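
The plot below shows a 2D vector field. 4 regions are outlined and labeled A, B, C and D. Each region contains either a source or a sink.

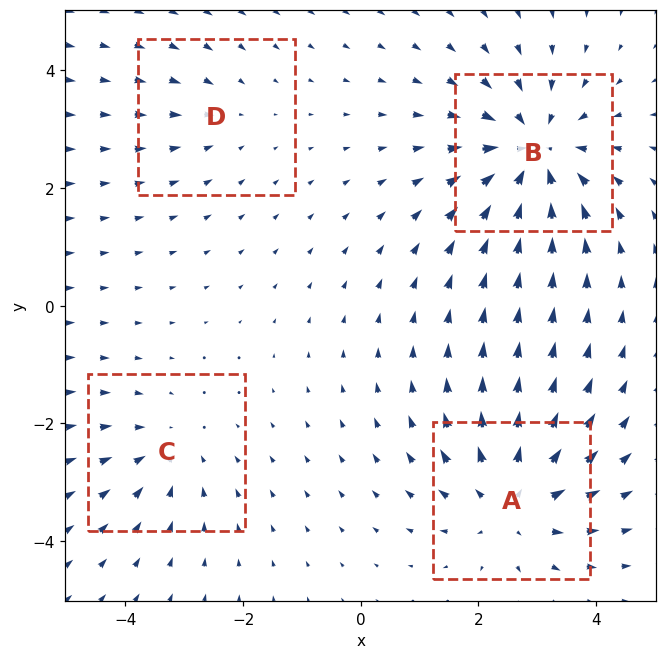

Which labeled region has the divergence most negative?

B

Divergence at each region's feature centre — A: about +5, B: about -6, C: about -3, D: about -2. Region B is most negative.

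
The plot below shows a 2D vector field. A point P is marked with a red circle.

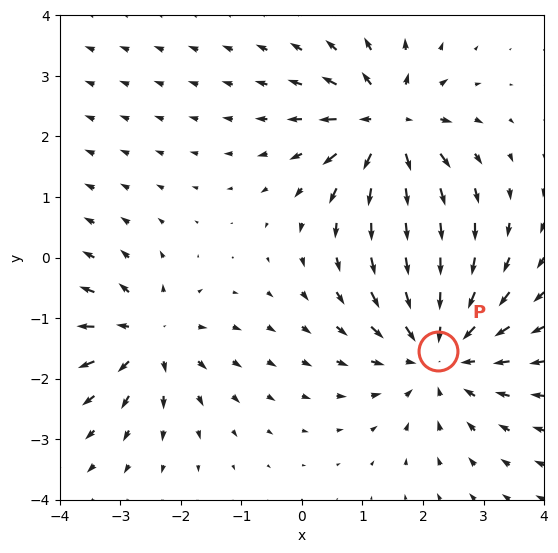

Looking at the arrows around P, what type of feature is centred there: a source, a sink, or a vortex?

sink

At P (2.3, -1.5) the arrows converge inward. Divergence about -4, curl ≈0 — negative divergence with near-zero curl is a sink.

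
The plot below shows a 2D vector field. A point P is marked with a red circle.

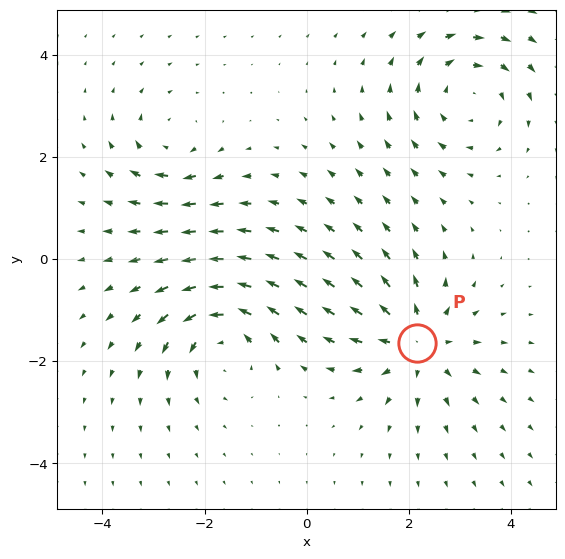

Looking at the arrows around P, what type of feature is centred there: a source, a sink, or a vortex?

At P (2.2, -1.6) the arrows spread outward. Divergence about +5, curl ≈0 — positive divergence with near-zero curl is a source.

source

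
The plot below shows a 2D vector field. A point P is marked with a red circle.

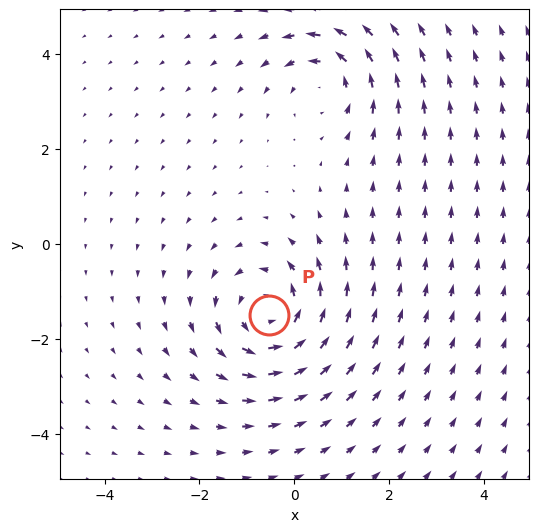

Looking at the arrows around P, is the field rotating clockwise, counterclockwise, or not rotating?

counterclockwise

Near P at (-0.5, -1.5) the arrows circulate counterclockwise. The curl (z-component) there is about +5; positive curl means counterclockwise rotation.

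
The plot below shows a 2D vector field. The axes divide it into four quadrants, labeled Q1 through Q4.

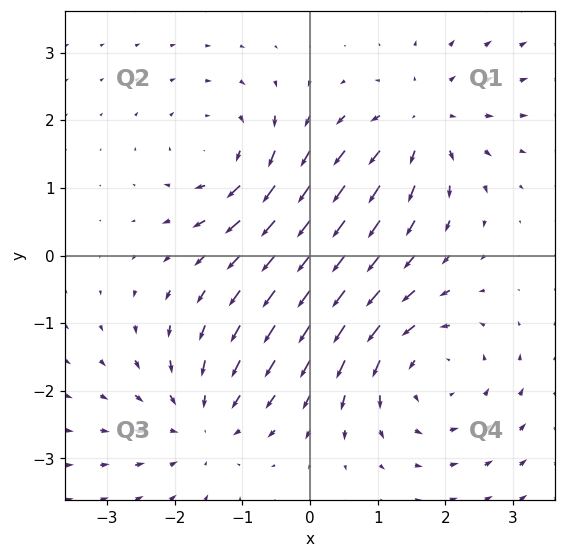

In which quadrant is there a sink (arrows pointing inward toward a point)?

The sink sits at approximately (-1.6, -2.5), which lies in quadrant Q3. The divergence there is about -4, negative as expected for a sink.

Q3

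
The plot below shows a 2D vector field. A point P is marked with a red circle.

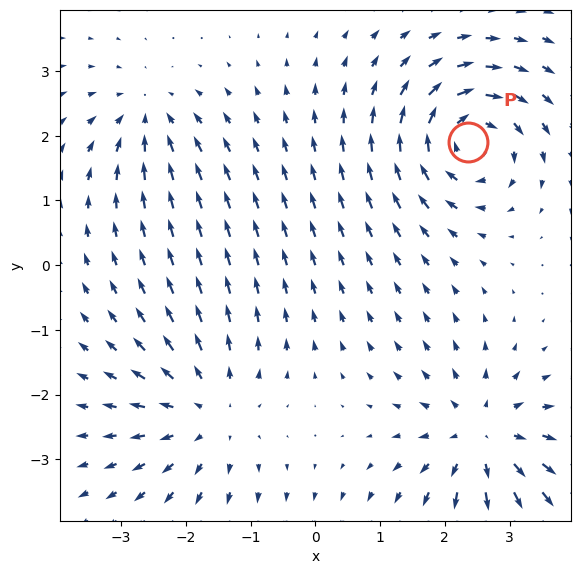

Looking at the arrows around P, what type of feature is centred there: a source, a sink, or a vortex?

vortex

At P (2.4, 1.9) the arrows circulate clockwise. Divergence ≈0, curl about -7 — near-zero divergence with nonzero curl is a vortex.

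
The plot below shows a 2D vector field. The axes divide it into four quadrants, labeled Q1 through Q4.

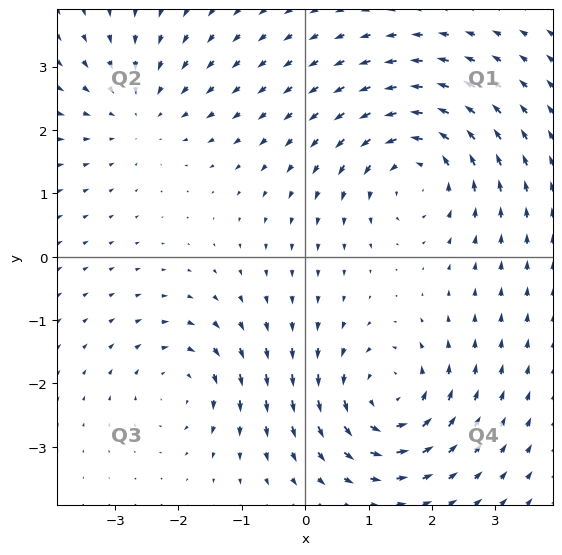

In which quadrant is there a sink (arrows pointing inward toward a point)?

The sink sits at approximately (-2.6, 2.3), which lies in quadrant Q2. The divergence there is about -3, negative as expected for a sink.

Q2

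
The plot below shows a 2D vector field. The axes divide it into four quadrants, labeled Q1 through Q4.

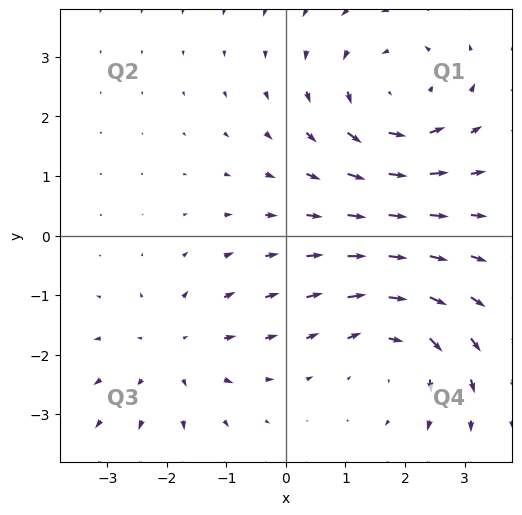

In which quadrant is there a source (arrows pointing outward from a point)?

The source sits at approximately (-1.9, -1.9), which lies in quadrant Q3. The divergence there is about +3, positive as expected for a source.

Q3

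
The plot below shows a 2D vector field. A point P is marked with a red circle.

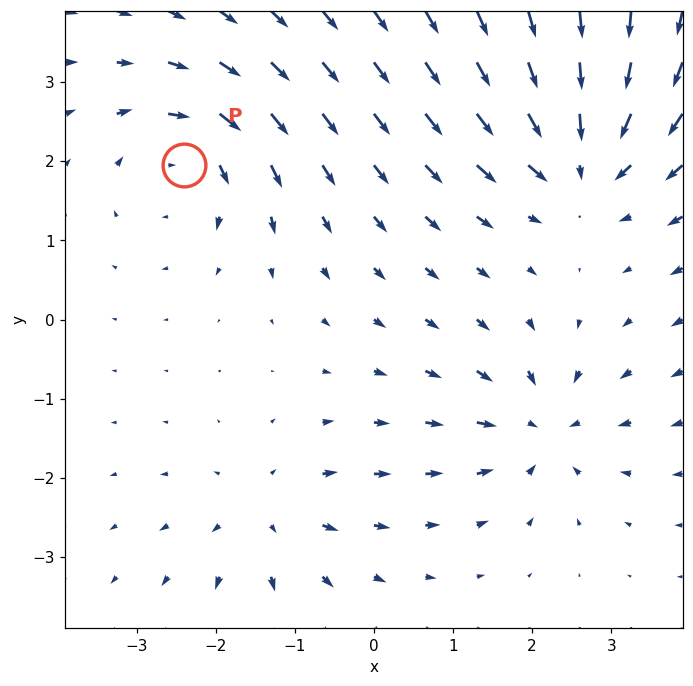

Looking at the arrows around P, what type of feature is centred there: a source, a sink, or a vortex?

At P (-2.4, 1.9) the arrows circulate clockwise. Divergence ≈0, curl about -5 — near-zero divergence with nonzero curl is a vortex.

vortex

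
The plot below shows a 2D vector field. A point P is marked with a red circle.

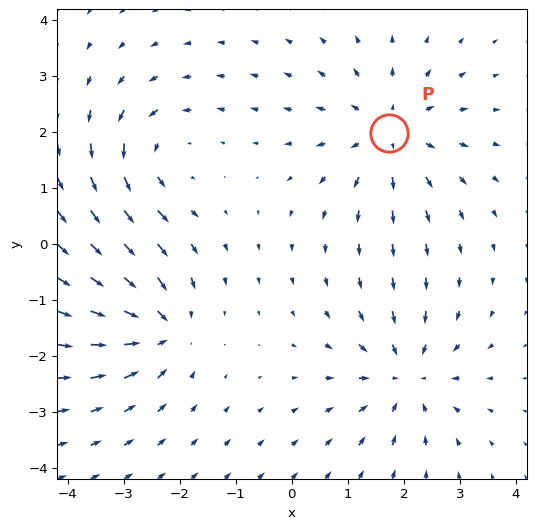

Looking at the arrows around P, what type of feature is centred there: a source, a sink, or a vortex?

source

At P (1.7, 2.0) the arrows spread outward. Divergence about +5, curl ≈0 — positive divergence with near-zero curl is a source.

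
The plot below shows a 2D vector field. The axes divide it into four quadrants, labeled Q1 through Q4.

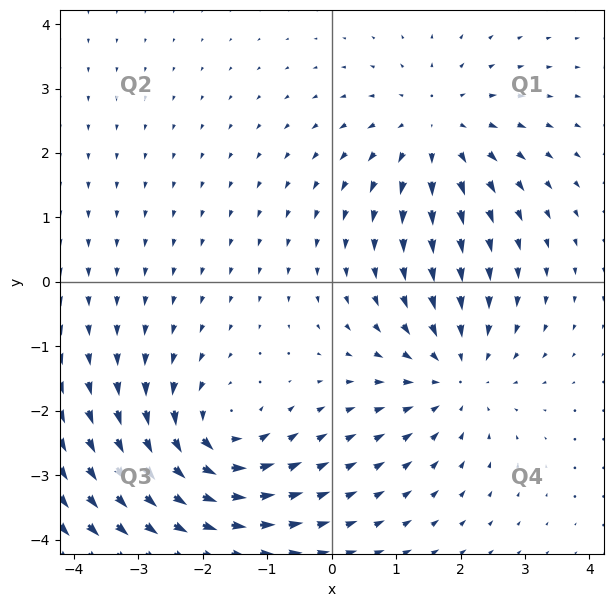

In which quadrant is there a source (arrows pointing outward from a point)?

The source sits at approximately (1.6, 2.3), which lies in quadrant Q1. The divergence there is about +4, positive as expected for a source.

Q1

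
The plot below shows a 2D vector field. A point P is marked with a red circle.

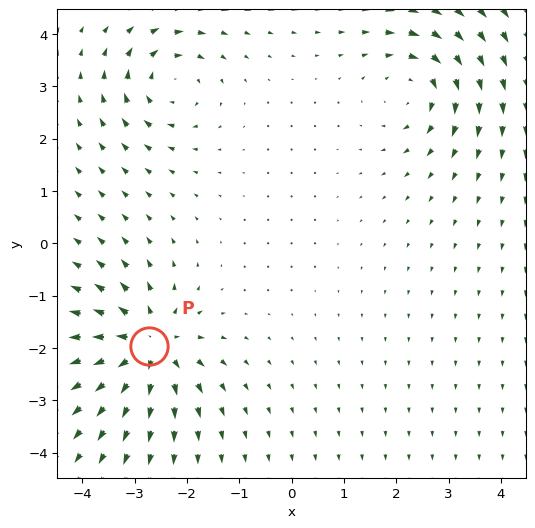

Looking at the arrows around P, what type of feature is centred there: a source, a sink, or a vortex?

source

At P (-2.7, -2.0) the arrows spread outward. Divergence about +5, curl ≈0 — positive divergence with near-zero curl is a source.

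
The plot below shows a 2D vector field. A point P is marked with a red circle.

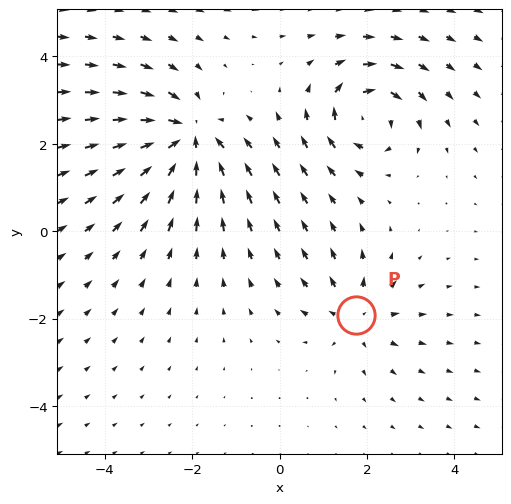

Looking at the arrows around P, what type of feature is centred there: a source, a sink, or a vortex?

source

At P (1.7, -1.9) the arrows spread outward. Divergence about +3, curl ≈0 — positive divergence with near-zero curl is a source.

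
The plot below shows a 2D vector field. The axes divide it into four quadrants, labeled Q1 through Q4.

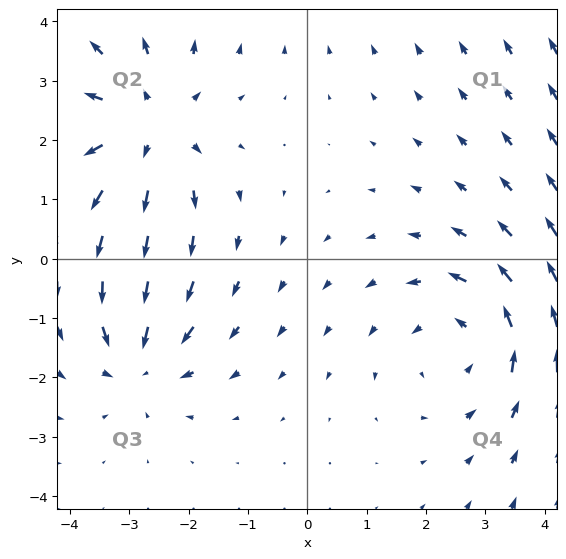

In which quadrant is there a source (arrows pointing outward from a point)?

The source sits at approximately (-2.7, 2.2), which lies in quadrant Q2. The divergence there is about +4, positive as expected for a source.

Q2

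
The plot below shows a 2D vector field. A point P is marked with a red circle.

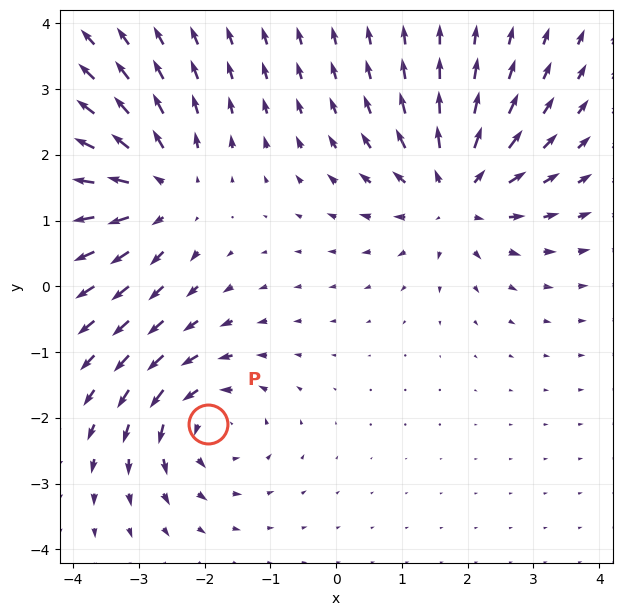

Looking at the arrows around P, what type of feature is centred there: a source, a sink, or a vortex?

At P (-1.9, -2.1) the arrows circulate counterclockwise. Divergence ≈0, curl about +3 — near-zero divergence with nonzero curl is a vortex.

vortex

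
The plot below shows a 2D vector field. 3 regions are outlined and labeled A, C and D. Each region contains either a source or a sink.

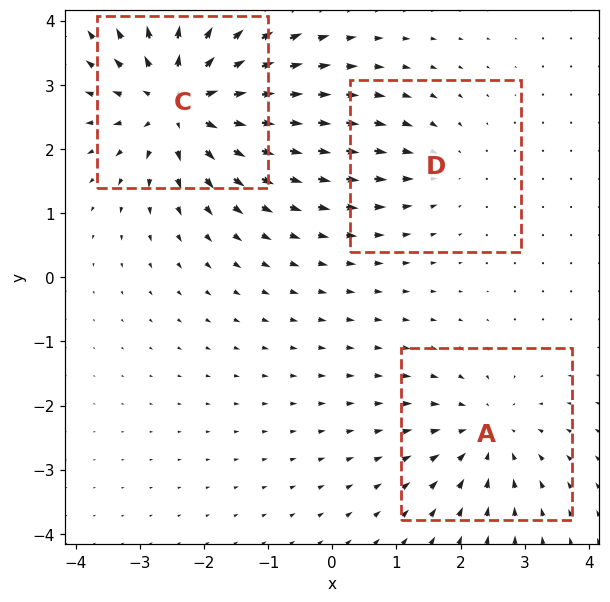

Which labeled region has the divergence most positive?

C

Divergence at each region's feature centre — A: about -3, C: about +6, D: about -2. Region C is most positive.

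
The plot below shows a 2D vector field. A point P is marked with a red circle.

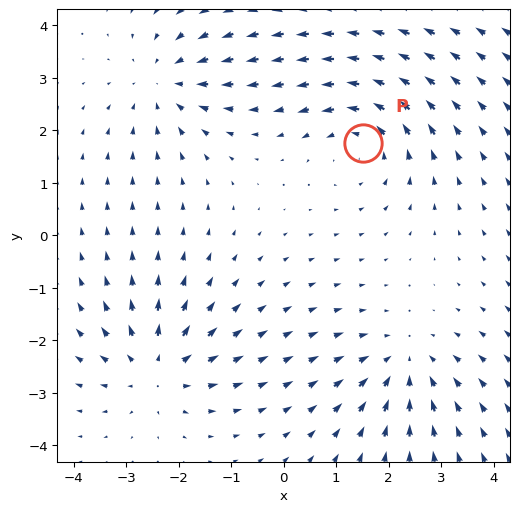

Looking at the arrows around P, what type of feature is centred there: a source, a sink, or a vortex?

At P (1.5, 1.8) the arrows circulate counterclockwise. Divergence ≈0, curl about +3 — near-zero divergence with nonzero curl is a vortex.

vortex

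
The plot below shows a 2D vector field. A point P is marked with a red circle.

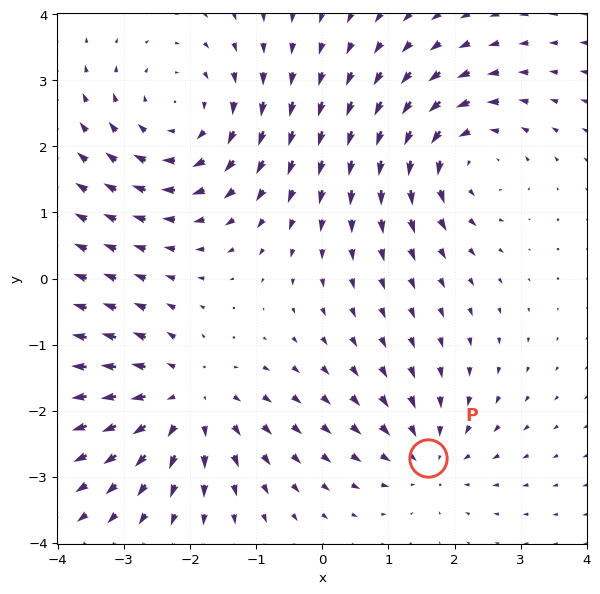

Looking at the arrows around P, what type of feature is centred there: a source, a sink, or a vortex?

sink

At P (1.6, -2.7) the arrows converge inward. Divergence about -3, curl ≈0 — negative divergence with near-zero curl is a sink.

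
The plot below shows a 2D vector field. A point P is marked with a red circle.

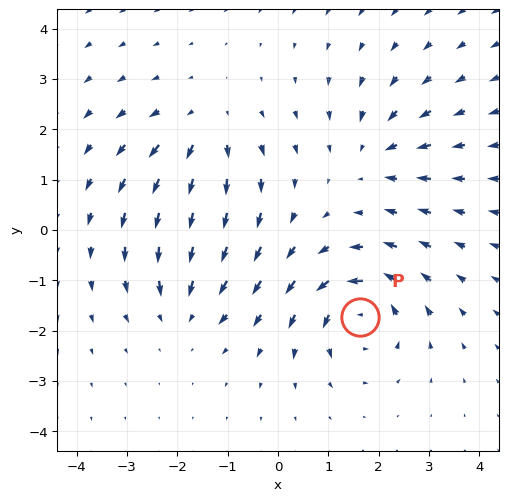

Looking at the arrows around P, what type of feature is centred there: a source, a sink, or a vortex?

vortex

At P (1.6, -1.7) the arrows circulate counterclockwise. Divergence ≈0, curl about +6 — near-zero divergence with nonzero curl is a vortex.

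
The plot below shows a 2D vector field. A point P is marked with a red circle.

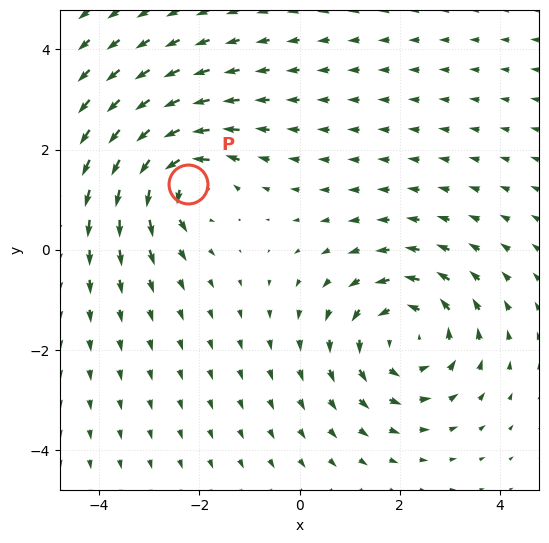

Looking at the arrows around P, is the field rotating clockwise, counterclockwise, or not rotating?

counterclockwise

Near P at (-2.2, 1.3) the arrows circulate counterclockwise. The curl (z-component) there is about +5; positive curl means counterclockwise rotation.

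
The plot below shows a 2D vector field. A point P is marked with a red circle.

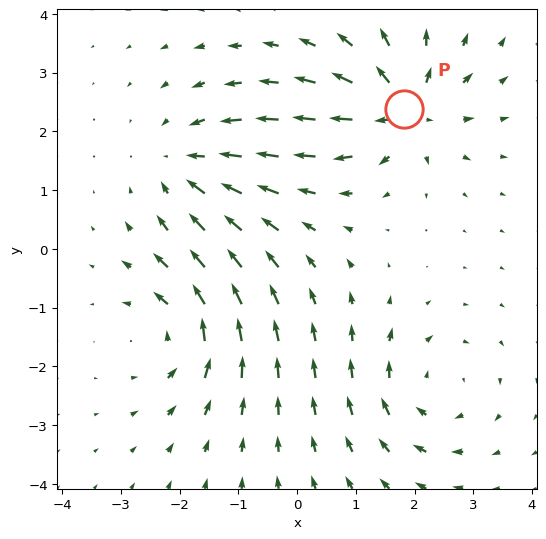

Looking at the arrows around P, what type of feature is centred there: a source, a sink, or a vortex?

At P (1.8, 2.4) the arrows spread outward. Divergence about +5, curl ≈0 — positive divergence with near-zero curl is a source.

source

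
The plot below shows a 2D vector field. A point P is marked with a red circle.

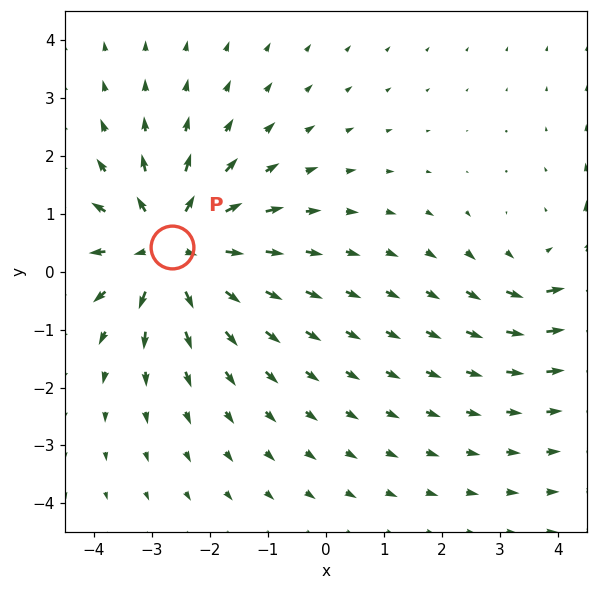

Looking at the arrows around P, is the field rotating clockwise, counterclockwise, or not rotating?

not rotating

Near P at (-2.7, 0.4) the arrows show no circulation. The curl there is ≈0.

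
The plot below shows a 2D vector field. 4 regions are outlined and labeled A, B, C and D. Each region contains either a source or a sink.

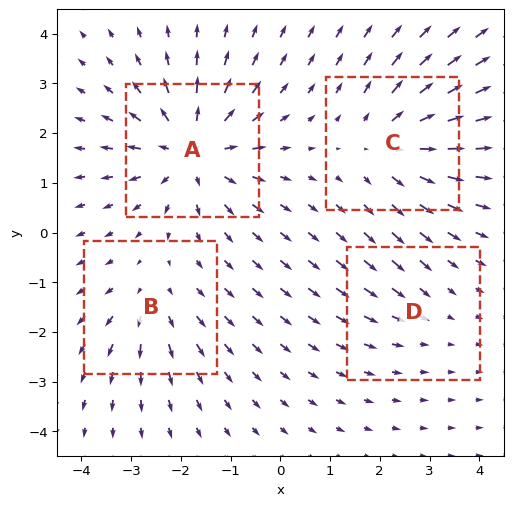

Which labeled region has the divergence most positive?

A

Divergence at each region's feature centre — A: about +6, B: about +3, C: about +4, D: about -2. Region A is most positive.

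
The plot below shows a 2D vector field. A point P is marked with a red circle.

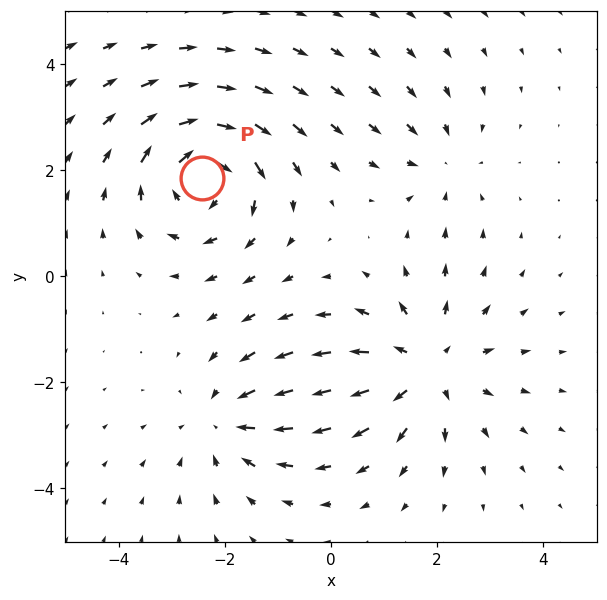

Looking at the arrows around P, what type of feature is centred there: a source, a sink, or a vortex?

vortex

At P (-2.4, 1.9) the arrows circulate clockwise. Divergence ≈0, curl about -5 — near-zero divergence with nonzero curl is a vortex.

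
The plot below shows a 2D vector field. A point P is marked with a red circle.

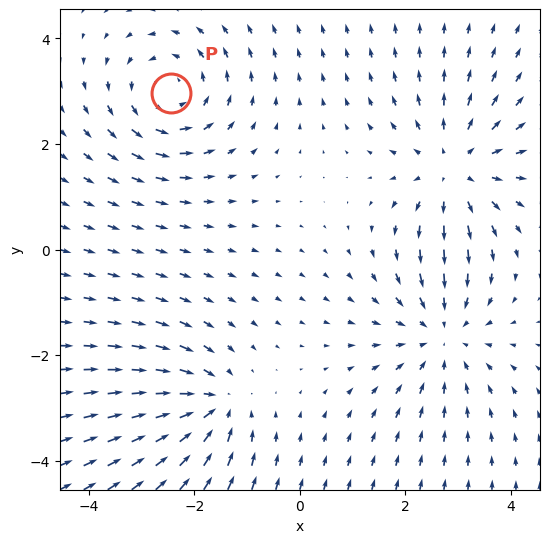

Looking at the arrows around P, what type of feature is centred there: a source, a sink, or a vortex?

At P (-2.4, 3.0) the arrows circulate counterclockwise. Divergence ≈0, curl about +3 — near-zero divergence with nonzero curl is a vortex.

vortex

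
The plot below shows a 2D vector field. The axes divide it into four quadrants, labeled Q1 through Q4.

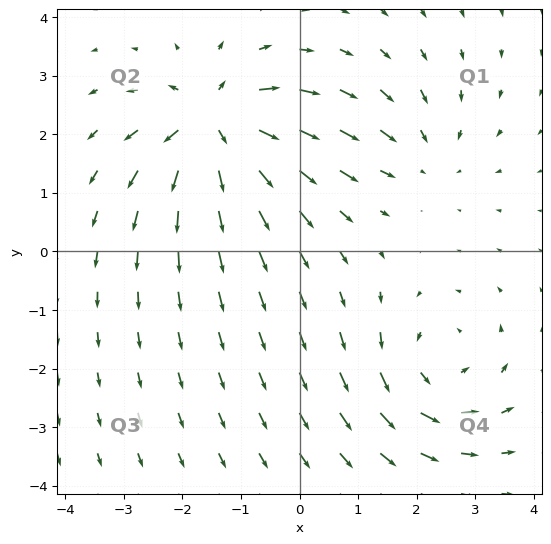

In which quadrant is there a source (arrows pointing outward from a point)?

The source sits at approximately (-1.5, 2.2), which lies in quadrant Q2. The divergence there is about +6, positive as expected for a source.

Q2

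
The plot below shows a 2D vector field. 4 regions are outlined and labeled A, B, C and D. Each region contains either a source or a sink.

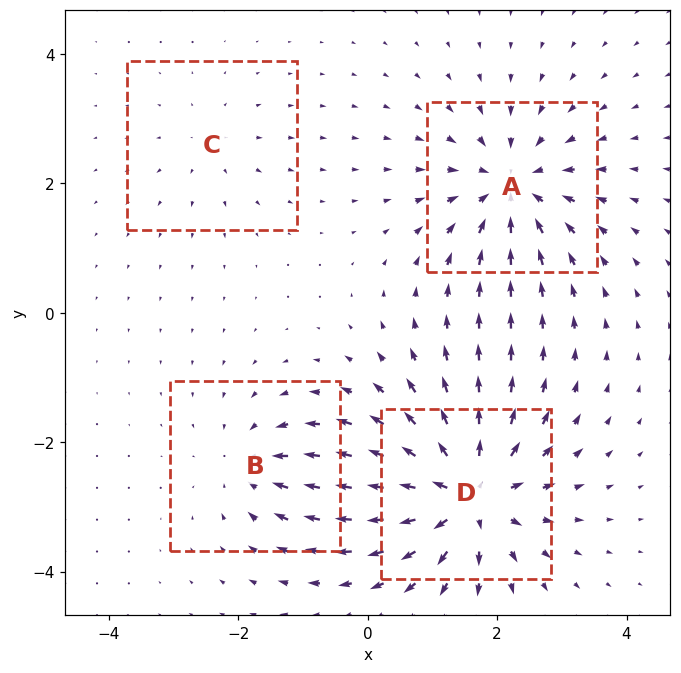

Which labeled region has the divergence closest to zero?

Divergence at each region's feature centre — A: about -6, B: about -4, C: about +2, D: about +8. Region C is closest to zero.

C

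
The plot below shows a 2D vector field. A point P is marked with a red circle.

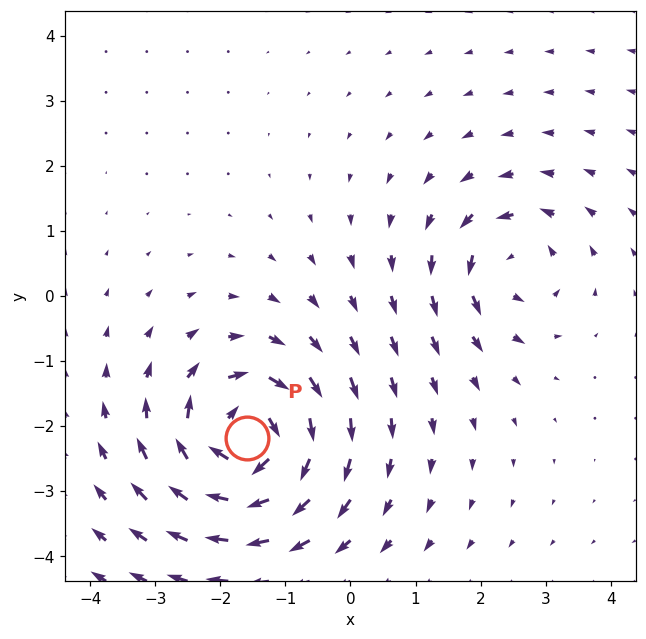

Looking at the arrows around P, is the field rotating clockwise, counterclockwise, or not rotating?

Near P at (-1.6, -2.2) the arrows circulate clockwise. The curl (z-component) there is about -6; negative curl means clockwise rotation.

clockwise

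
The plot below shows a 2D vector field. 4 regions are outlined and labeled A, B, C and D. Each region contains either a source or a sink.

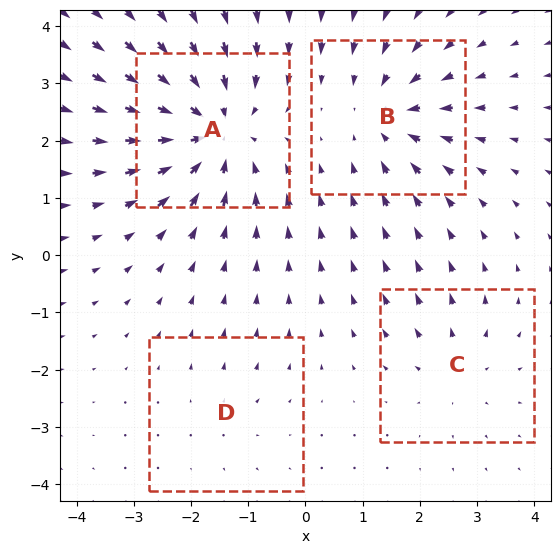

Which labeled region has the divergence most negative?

A

Divergence at each region's feature centre — A: about -7, B: about -5, C: about +3, D: about +2. Region A is most negative.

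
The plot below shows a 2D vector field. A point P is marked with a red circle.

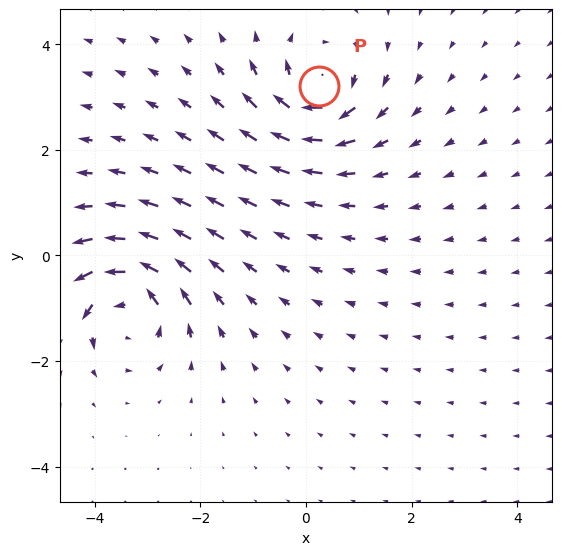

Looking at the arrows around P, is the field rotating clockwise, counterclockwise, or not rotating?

Near P at (0.3, 3.2) the arrows circulate clockwise. The curl (z-component) there is about -6; negative curl means clockwise rotation.

clockwise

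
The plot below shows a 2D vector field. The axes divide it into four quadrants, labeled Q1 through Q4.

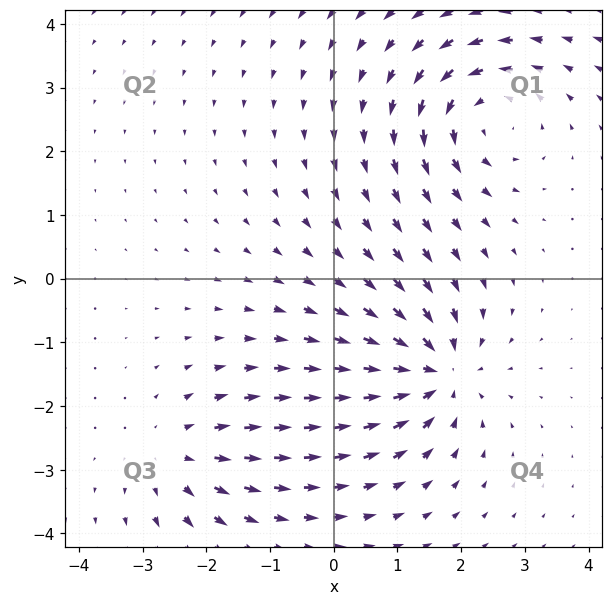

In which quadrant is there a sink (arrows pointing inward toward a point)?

The sink sits at approximately (1.6, -1.5), which lies in quadrant Q4. The divergence there is about -5, negative as expected for a sink.

Q4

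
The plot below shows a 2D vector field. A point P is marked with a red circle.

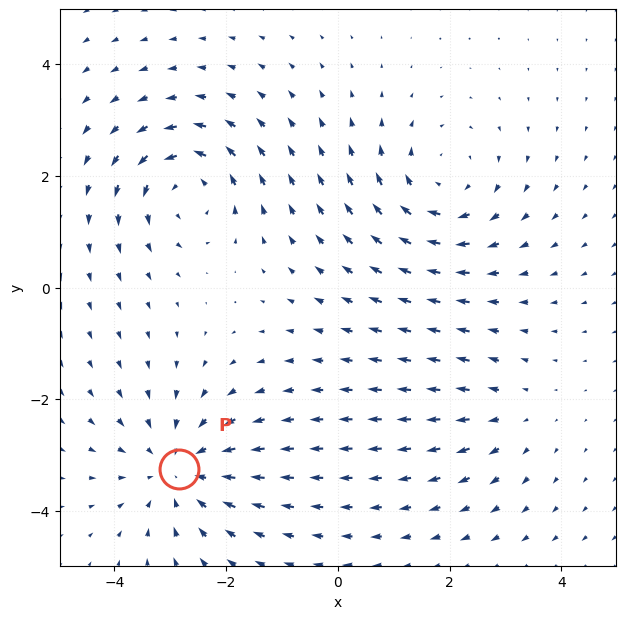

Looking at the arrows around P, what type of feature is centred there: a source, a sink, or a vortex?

At P (-2.8, -3.3) the arrows converge inward. Divergence about -4, curl ≈0 — negative divergence with near-zero curl is a sink.

sink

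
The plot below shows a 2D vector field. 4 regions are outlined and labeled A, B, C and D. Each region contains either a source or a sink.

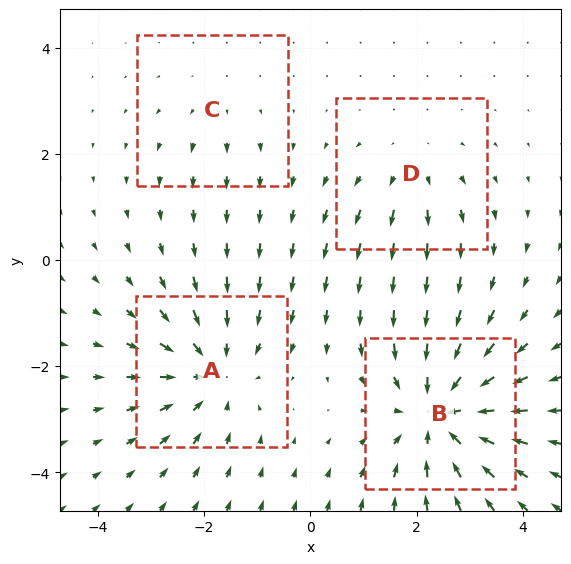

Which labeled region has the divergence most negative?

Divergence at each region's feature centre — A: about -5, B: about -6, C: about +2, D: about +3. Region B is most negative.

B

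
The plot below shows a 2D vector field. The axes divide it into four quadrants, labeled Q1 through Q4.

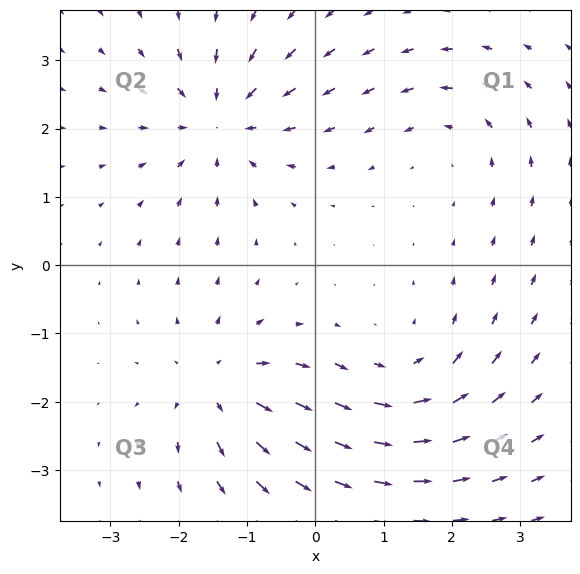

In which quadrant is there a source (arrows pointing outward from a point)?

Q3

The source sits at approximately (-1.4, -1.8), which lies in quadrant Q3. The divergence there is about +5, positive as expected for a source.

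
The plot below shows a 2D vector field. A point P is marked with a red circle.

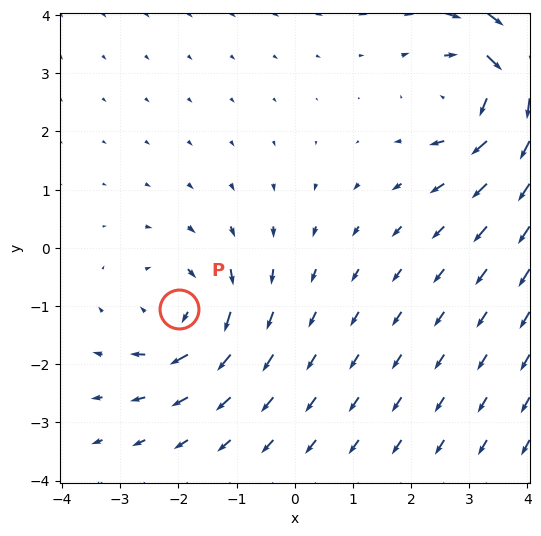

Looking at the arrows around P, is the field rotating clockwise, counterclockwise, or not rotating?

clockwise

Near P at (-2.0, -1.1) the arrows circulate clockwise. The curl (z-component) there is about -3; negative curl means clockwise rotation.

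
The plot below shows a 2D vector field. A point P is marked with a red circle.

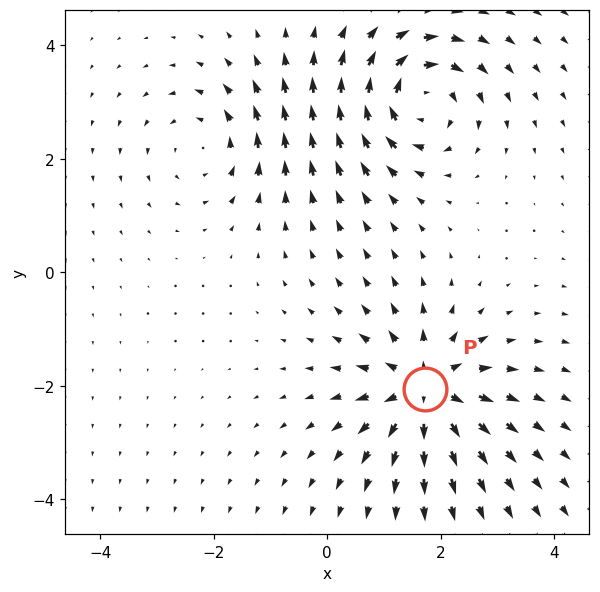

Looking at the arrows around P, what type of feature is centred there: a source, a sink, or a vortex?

At P (1.7, -2.1) the arrows spread outward. Divergence about +5, curl ≈0 — positive divergence with near-zero curl is a source.

source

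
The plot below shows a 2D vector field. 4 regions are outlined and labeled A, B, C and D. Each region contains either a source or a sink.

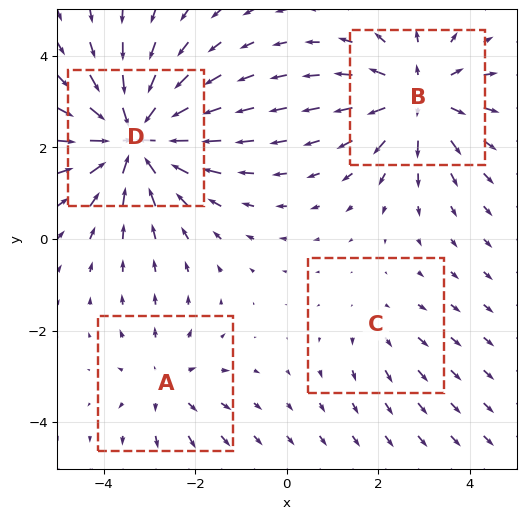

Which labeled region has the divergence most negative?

Divergence at each region's feature centre — A: about +3, B: about +5, C: about +2, D: about -7. Region D is most negative.

D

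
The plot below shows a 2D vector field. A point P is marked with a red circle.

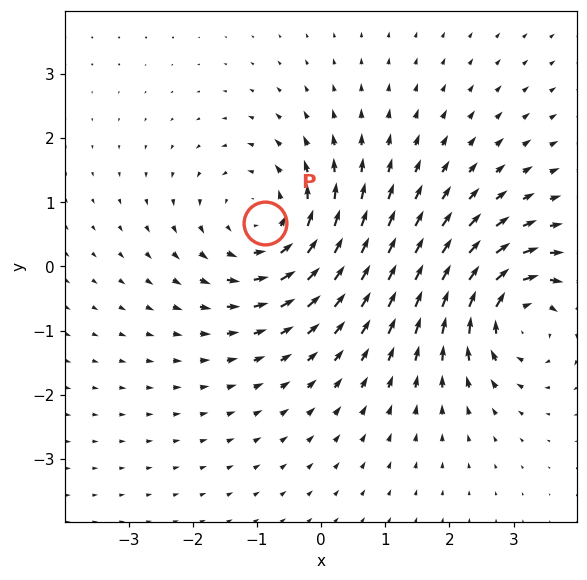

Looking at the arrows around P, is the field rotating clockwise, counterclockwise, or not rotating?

Near P at (-0.9, 0.7) the arrows circulate counterclockwise. The curl (z-component) there is about +4; positive curl means counterclockwise rotation.

counterclockwise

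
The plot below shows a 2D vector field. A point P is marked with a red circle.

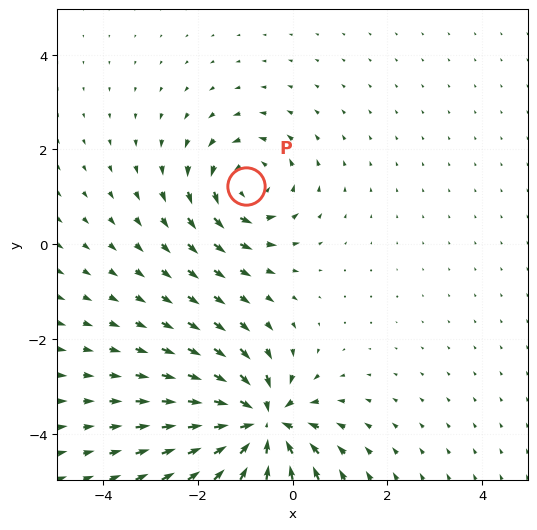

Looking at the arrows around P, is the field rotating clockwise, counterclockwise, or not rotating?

Near P at (-1.0, 1.2) the arrows circulate counterclockwise. The curl (z-component) there is about +3; positive curl means counterclockwise rotation.

counterclockwise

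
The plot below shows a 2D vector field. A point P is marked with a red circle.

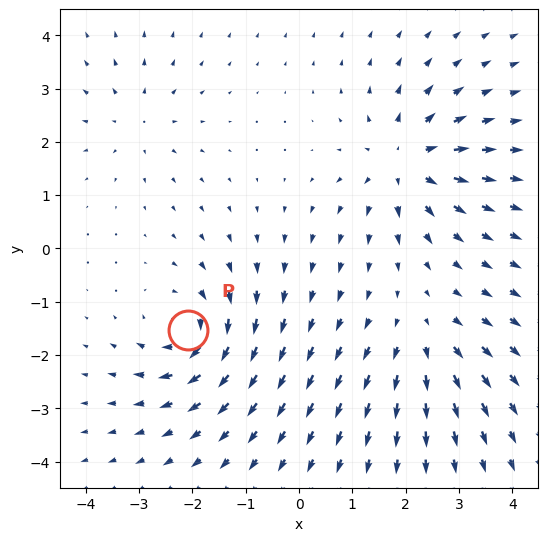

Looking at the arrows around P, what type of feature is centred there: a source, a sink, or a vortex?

vortex

At P (-2.1, -1.5) the arrows circulate clockwise. Divergence ≈0, curl about -6 — near-zero divergence with nonzero curl is a vortex.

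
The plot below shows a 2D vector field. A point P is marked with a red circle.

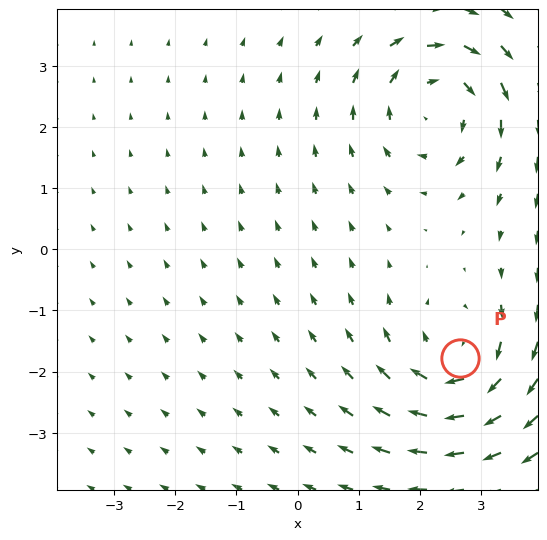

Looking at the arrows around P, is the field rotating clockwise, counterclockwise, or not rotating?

clockwise

Near P at (2.7, -1.8) the arrows circulate clockwise. The curl (z-component) there is about -5; negative curl means clockwise rotation.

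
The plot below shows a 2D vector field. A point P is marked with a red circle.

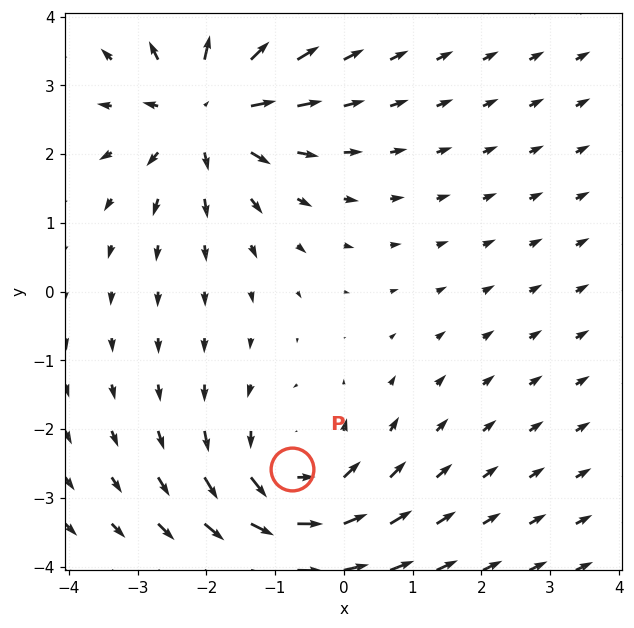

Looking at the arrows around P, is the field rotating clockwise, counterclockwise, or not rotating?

Near P at (-0.8, -2.6) the arrows circulate counterclockwise. The curl (z-component) there is about +4; positive curl means counterclockwise rotation.

counterclockwise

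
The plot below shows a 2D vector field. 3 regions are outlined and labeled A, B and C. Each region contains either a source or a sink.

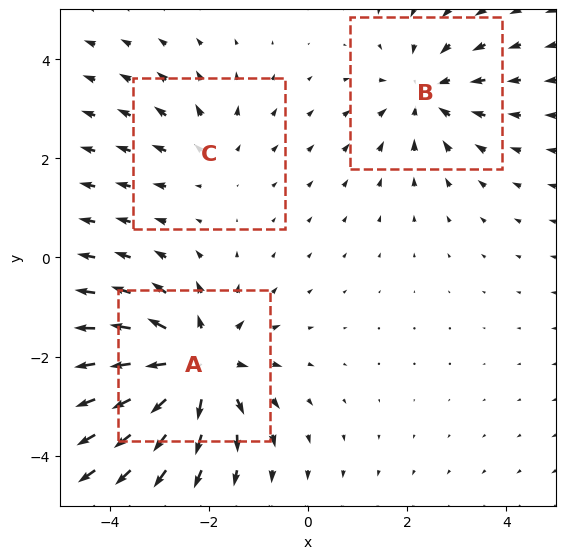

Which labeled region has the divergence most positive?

A

Divergence at each region's feature centre — A: about +5, B: about -3, C: about +2. Region A is most positive.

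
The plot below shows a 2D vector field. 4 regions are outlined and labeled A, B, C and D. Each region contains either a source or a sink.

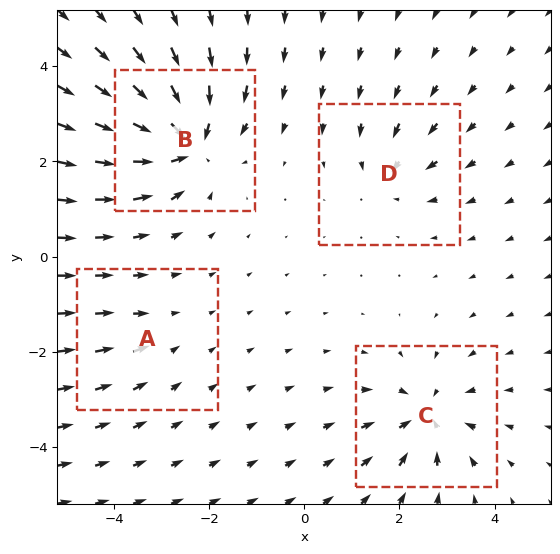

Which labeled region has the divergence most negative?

Divergence at each region's feature centre — A: about -2, B: about -7, C: about -5, D: about -3. Region B is most negative.

B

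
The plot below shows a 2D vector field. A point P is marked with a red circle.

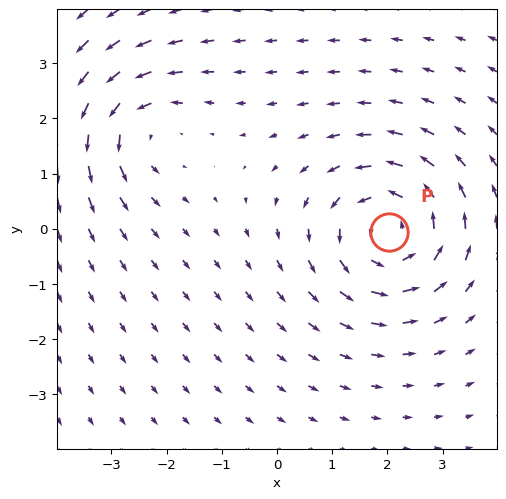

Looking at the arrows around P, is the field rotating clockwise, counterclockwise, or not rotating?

counterclockwise

Near P at (2.0, -0.1) the arrows circulate counterclockwise. The curl (z-component) there is about +4; positive curl means counterclockwise rotation.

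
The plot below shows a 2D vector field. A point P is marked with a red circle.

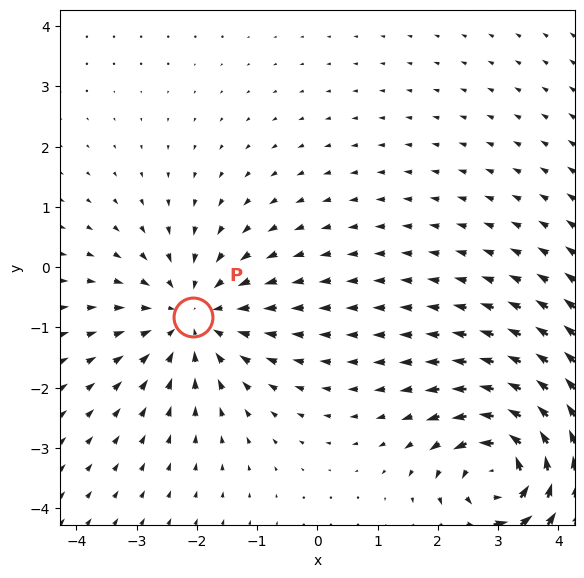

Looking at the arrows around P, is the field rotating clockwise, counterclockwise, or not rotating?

Near P at (-2.1, -0.8) the arrows show no circulation. The curl there is ≈0.

not rotating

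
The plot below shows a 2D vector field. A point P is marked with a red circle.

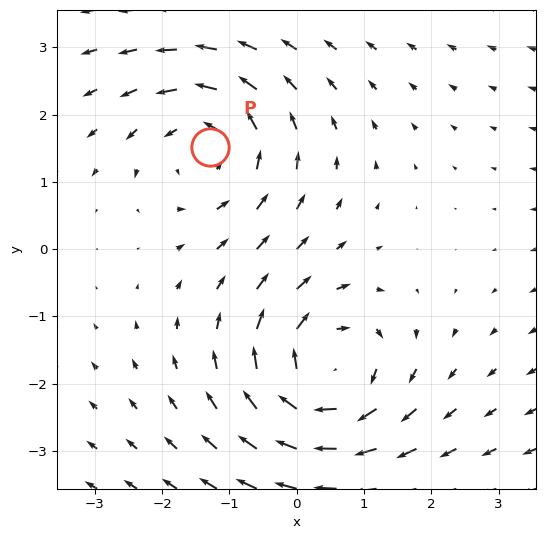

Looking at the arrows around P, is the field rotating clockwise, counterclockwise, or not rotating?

Near P at (-1.3, 1.5) the arrows circulate counterclockwise. The curl (z-component) there is about +3; positive curl means counterclockwise rotation.

counterclockwise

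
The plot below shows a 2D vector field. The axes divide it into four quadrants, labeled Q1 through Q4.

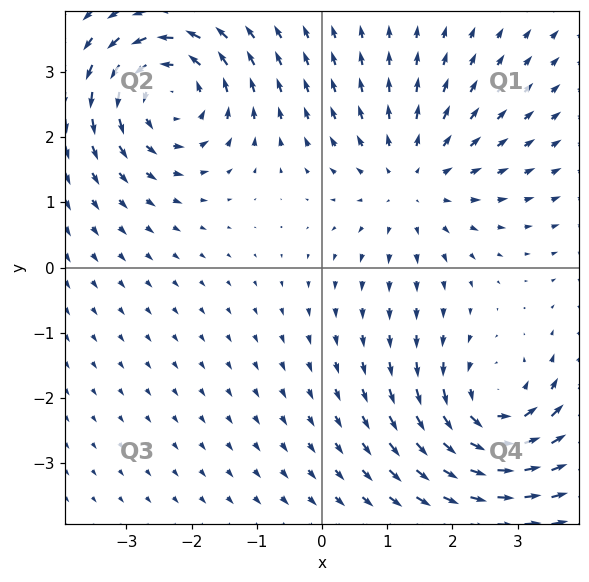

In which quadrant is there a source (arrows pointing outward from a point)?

Q1

The source sits at approximately (1.4, 1.3), which lies in quadrant Q1. The divergence there is about +3, positive as expected for a source.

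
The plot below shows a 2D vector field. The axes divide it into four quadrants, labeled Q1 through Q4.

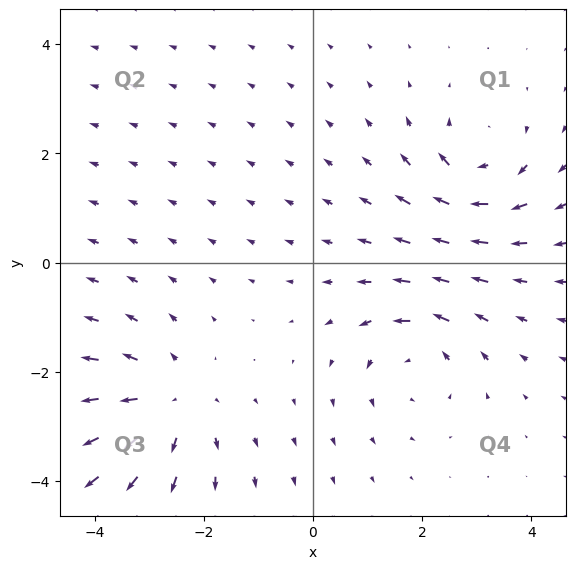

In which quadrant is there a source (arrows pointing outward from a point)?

The source sits at approximately (-2.6, -2.6), which lies in quadrant Q3. The divergence there is about +4, positive as expected for a source.

Q3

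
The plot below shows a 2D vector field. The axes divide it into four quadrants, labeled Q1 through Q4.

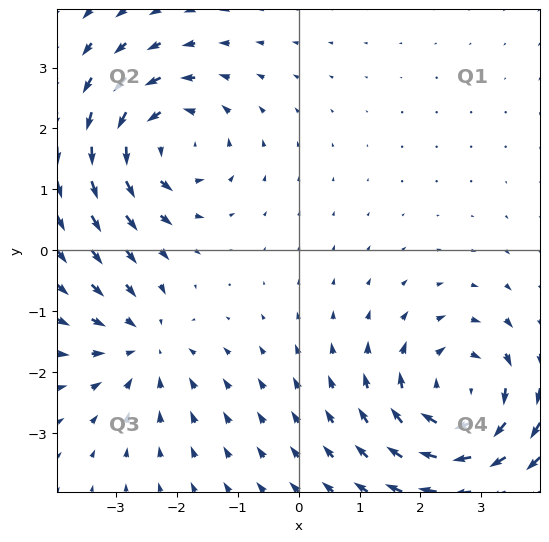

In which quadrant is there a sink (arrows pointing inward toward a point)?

The sink sits at approximately (-2.5, -1.6), which lies in quadrant Q3. The divergence there is about -3, negative as expected for a sink.

Q3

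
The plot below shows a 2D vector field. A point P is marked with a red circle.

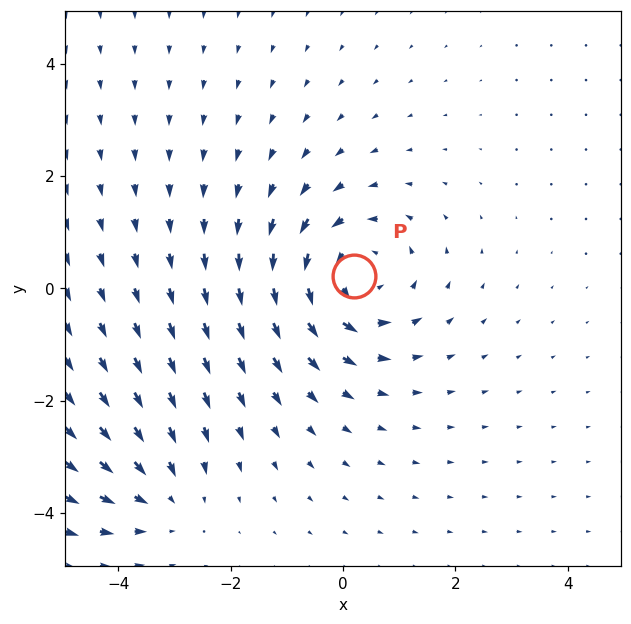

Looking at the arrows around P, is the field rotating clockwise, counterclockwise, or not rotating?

Near P at (0.2, 0.2) the arrows circulate counterclockwise. The curl (z-component) there is about +4; positive curl means counterclockwise rotation.

counterclockwise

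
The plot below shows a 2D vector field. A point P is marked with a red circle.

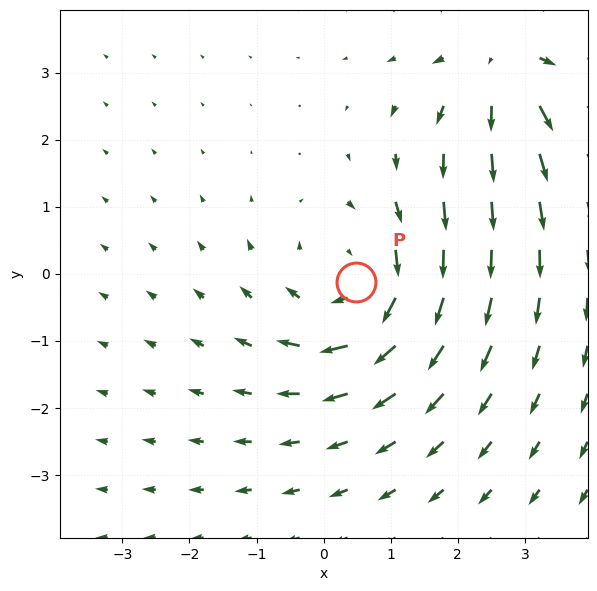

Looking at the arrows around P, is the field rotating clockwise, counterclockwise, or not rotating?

clockwise

Near P at (0.5, -0.1) the arrows circulate clockwise. The curl (z-component) there is about -4; negative curl means clockwise rotation.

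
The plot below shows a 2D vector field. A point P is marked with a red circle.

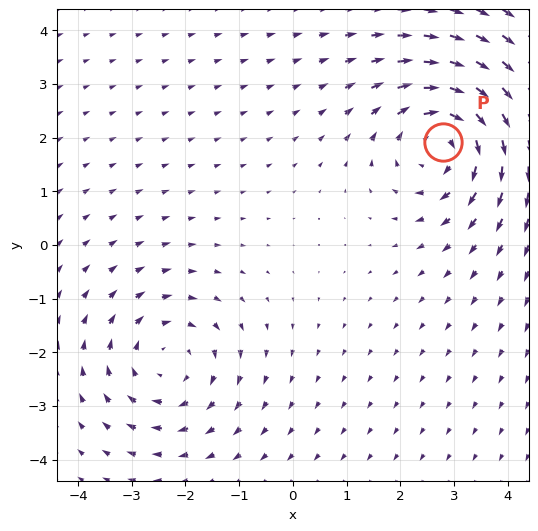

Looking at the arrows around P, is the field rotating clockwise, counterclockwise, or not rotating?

clockwise

Near P at (2.8, 1.9) the arrows circulate clockwise. The curl (z-component) there is about -4; negative curl means clockwise rotation.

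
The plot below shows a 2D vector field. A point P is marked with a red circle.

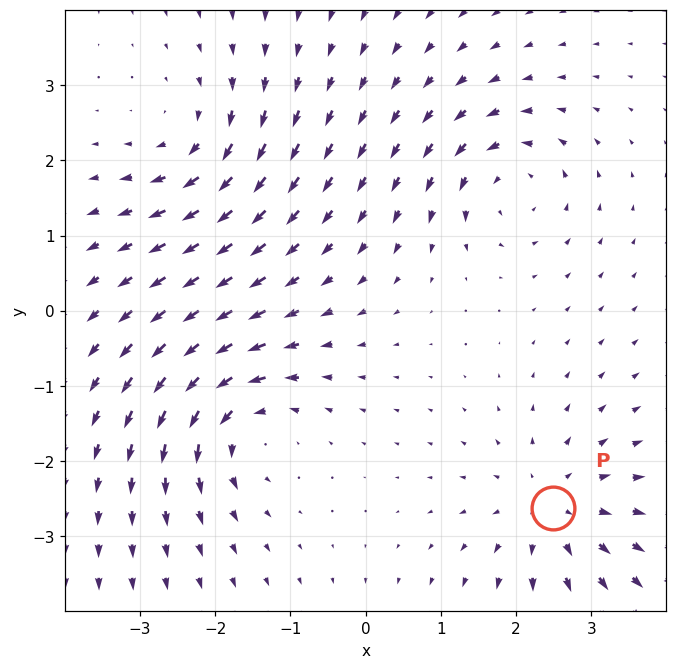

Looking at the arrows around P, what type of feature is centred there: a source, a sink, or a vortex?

source

At P (2.5, -2.6) the arrows spread outward. Divergence about +5, curl ≈0 — positive divergence with near-zero curl is a source.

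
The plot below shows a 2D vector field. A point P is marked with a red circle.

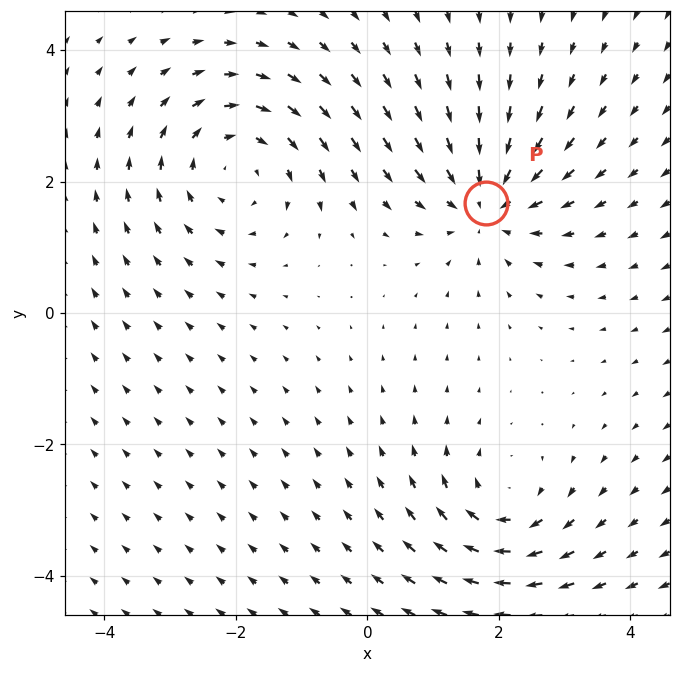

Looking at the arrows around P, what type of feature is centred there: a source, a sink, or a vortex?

At P (1.8, 1.7) the arrows converge inward. Divergence about -4, curl ≈0 — negative divergence with near-zero curl is a sink.

sink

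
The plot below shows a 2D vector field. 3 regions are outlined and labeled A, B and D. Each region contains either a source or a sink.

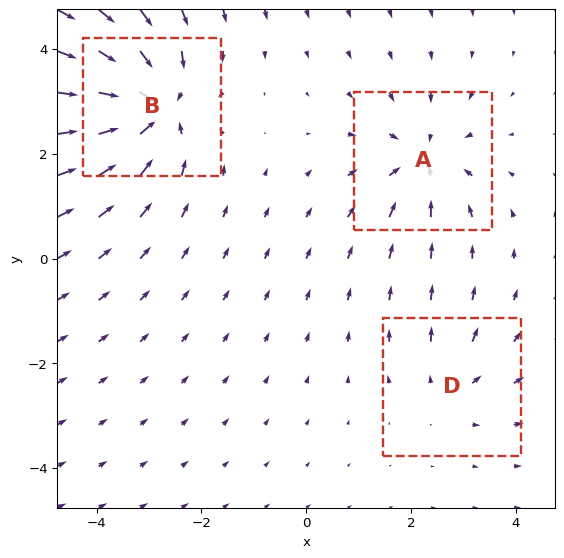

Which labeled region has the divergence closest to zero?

Divergence at each region's feature centre — A: about -3, B: about -5, D: about +2. Region D is closest to zero.

D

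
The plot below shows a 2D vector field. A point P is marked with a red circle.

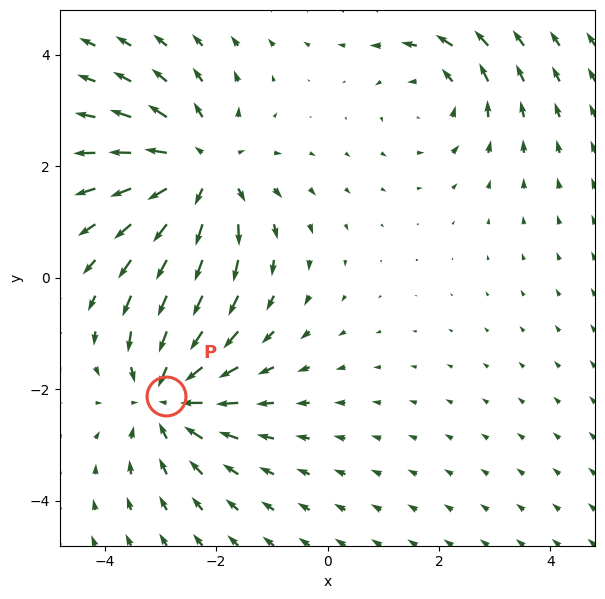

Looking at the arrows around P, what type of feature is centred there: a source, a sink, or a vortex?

At P (-2.9, -2.1) the arrows converge inward. Divergence about -4, curl ≈0 — negative divergence with near-zero curl is a sink.

sink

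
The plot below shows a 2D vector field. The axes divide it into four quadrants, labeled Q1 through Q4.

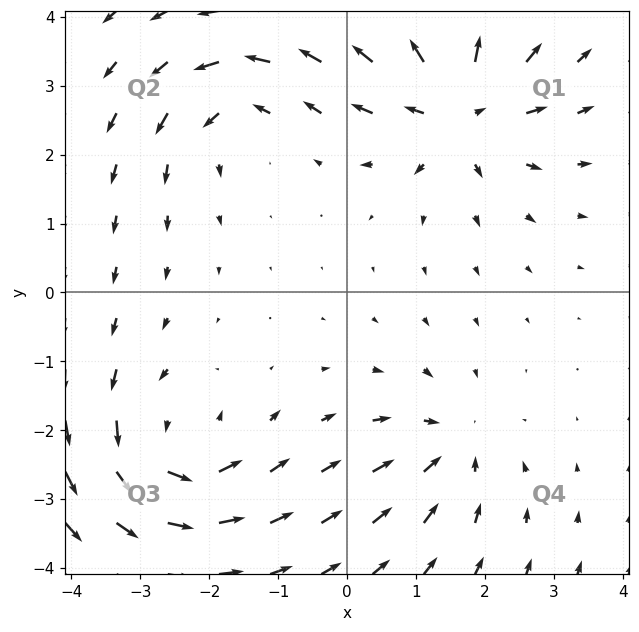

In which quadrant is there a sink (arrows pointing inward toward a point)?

The sink sits at approximately (1.5, -2.2), which lies in quadrant Q4. The divergence there is about -4, negative as expected for a sink.

Q4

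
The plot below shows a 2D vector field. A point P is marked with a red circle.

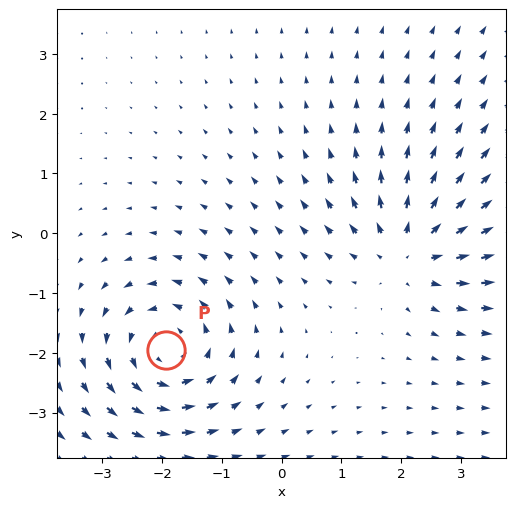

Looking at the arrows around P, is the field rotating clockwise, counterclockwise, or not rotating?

Near P at (-1.9, -2.0) the arrows circulate counterclockwise. The curl (z-component) there is about +5; positive curl means counterclockwise rotation.

counterclockwise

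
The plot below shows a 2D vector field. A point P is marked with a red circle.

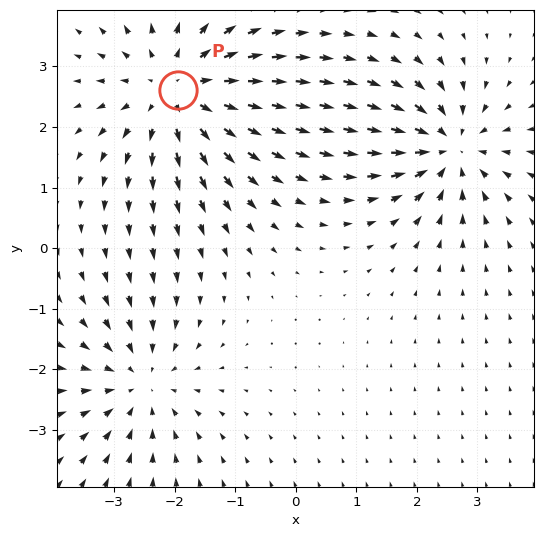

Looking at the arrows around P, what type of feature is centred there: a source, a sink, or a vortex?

At P (-1.9, 2.6) the arrows spread outward. Divergence about +4, curl ≈0 — positive divergence with near-zero curl is a source.

source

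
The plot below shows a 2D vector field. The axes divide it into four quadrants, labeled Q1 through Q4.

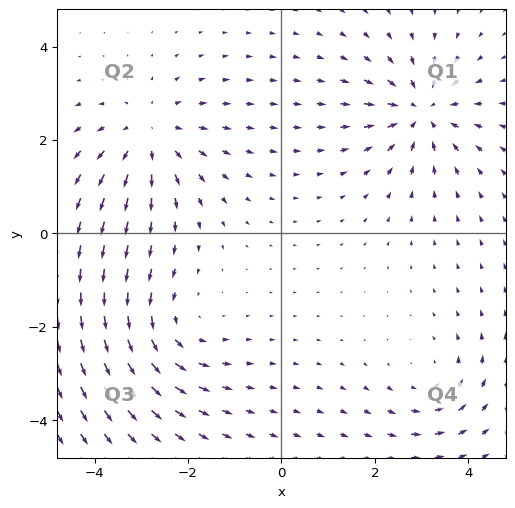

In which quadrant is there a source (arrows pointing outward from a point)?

The source sits at approximately (-2.8, 2.1), which lies in quadrant Q2. The divergence there is about +4, positive as expected for a source.

Q2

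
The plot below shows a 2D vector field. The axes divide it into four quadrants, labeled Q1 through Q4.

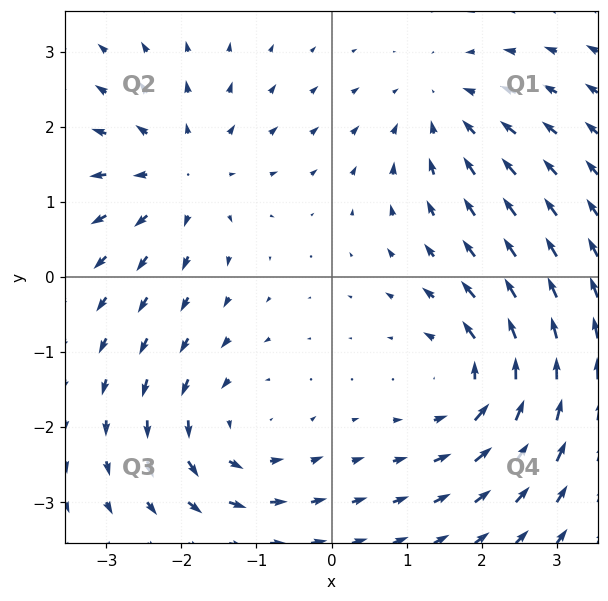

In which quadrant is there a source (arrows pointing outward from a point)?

Q2

The source sits at approximately (-2.0, 1.4), which lies in quadrant Q2. The divergence there is about +3, positive as expected for a source.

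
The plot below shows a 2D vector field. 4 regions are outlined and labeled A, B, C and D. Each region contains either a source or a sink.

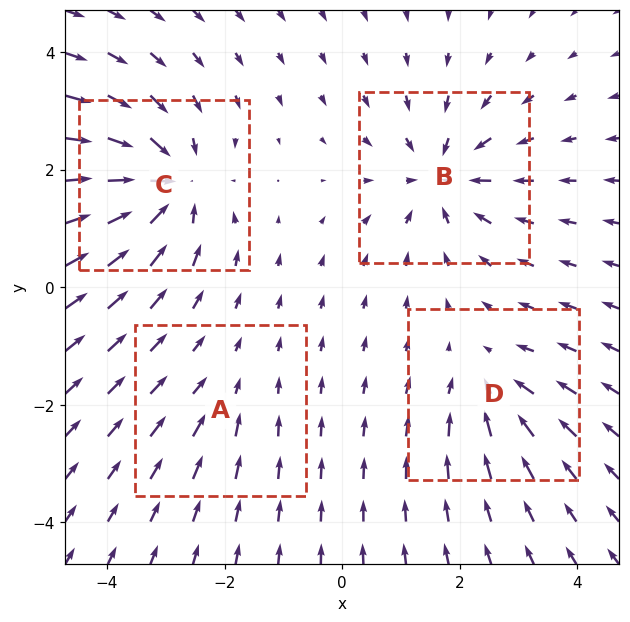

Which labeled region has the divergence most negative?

Divergence at each region's feature centre — A: about -2, B: about -6, C: about -7, D: about -4. Region C is most negative.

C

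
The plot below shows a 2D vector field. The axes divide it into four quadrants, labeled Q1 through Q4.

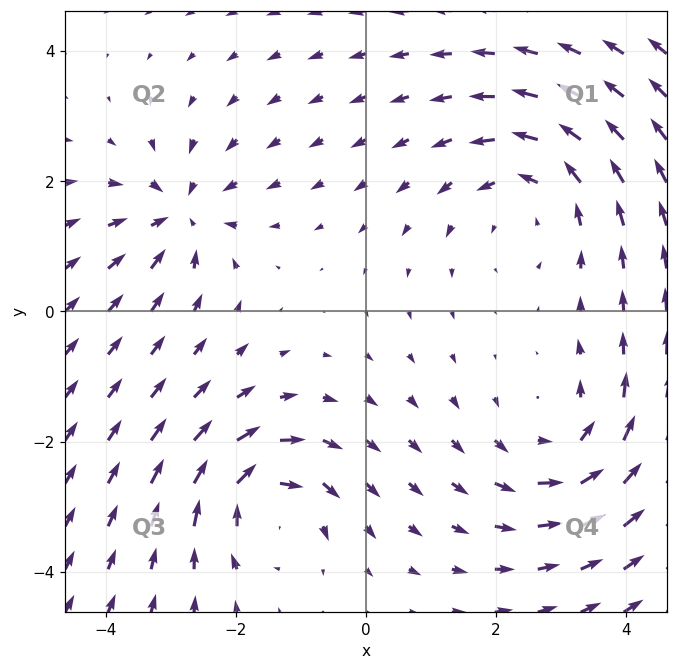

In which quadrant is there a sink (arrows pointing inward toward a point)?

Q2

The sink sits at approximately (-2.9, 1.5), which lies in quadrant Q2. The divergence there is about -4, negative as expected for a sink.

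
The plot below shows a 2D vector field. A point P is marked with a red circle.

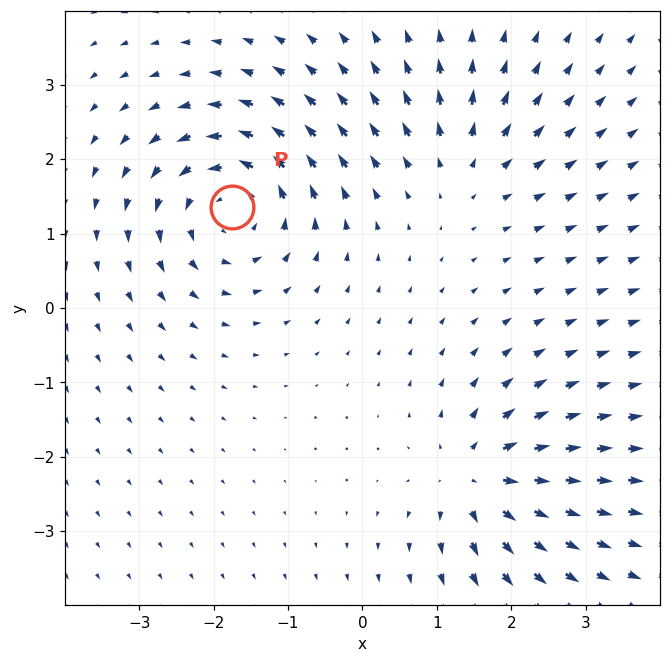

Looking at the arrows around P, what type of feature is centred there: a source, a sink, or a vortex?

At P (-1.8, 1.4) the arrows circulate counterclockwise. Divergence ≈0, curl about +5 — near-zero divergence with nonzero curl is a vortex.

vortex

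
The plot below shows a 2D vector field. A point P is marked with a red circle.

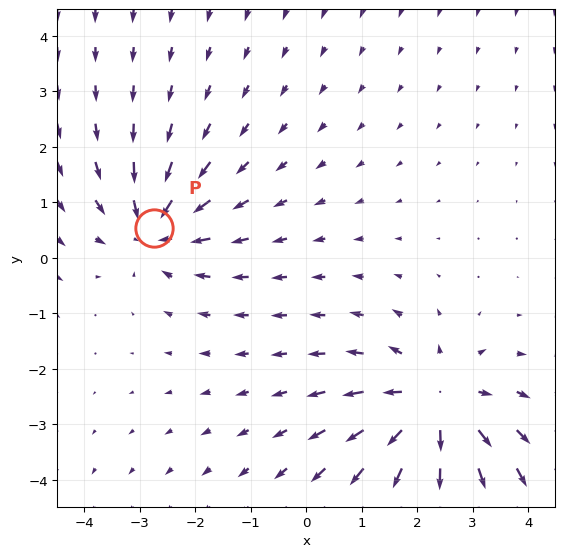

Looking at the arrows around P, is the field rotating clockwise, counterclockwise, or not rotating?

not rotating

Near P at (-2.7, 0.5) the arrows show no circulation. The curl there is ≈0.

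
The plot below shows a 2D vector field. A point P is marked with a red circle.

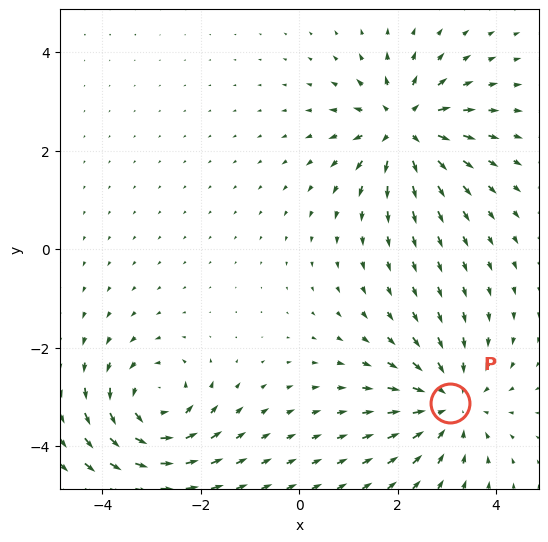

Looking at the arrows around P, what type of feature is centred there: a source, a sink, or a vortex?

At P (3.1, -3.1) the arrows converge inward. Divergence about -3, curl ≈0 — negative divergence with near-zero curl is a sink.

sink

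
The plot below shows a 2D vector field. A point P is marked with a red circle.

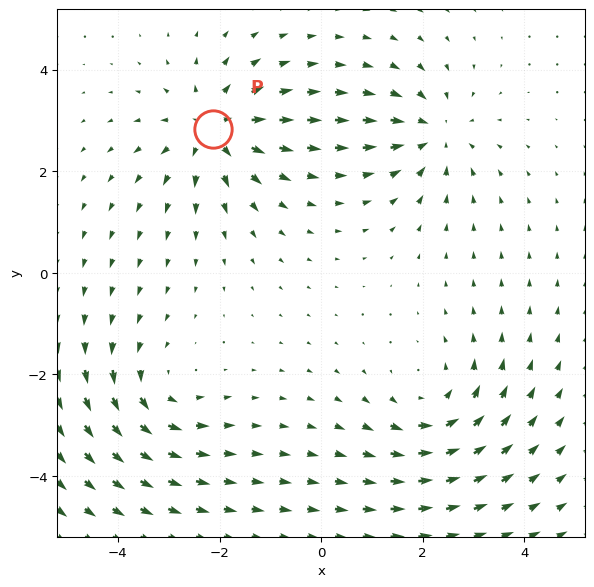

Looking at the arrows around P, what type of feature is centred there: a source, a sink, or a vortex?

source

At P (-2.1, 2.8) the arrows spread outward. Divergence about +4, curl ≈0 — positive divergence with near-zero curl is a source.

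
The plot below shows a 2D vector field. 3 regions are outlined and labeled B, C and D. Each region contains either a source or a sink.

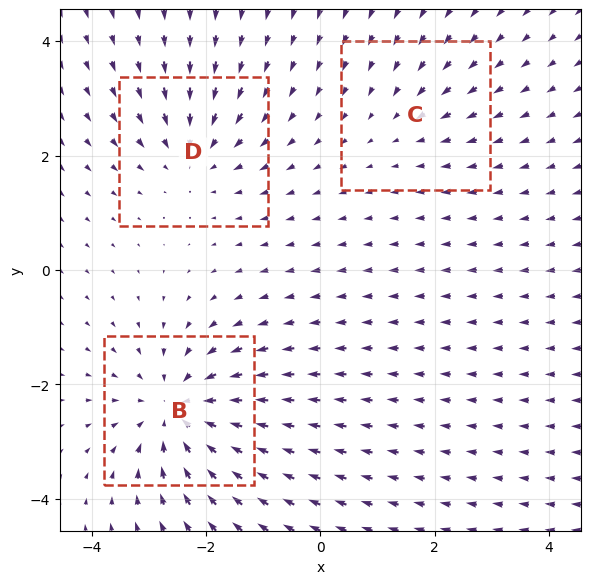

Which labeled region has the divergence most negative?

B

Divergence at each region's feature centre — B: about -5, C: about -2, D: about -3. Region B is most negative.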